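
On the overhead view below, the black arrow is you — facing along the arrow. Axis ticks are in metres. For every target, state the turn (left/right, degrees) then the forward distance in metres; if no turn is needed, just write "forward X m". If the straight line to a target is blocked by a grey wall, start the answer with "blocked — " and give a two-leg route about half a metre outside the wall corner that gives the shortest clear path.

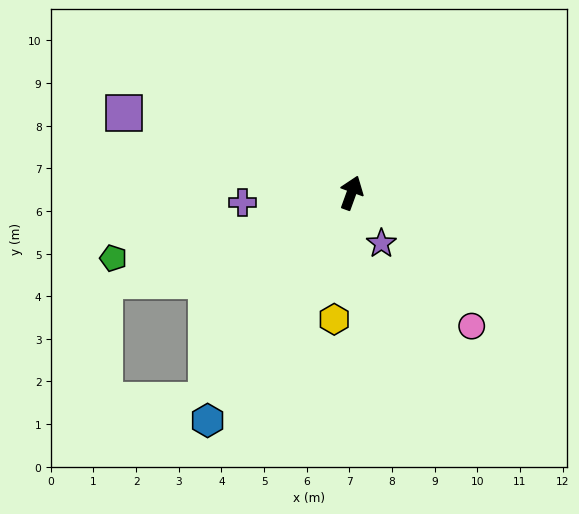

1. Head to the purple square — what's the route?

turn left 91°, forward 5.6 m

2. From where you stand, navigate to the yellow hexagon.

turn right 168°, forward 3.0 m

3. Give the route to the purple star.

turn right 130°, forward 1.4 m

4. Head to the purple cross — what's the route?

turn left 115°, forward 2.6 m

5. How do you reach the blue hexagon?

turn left 168°, forward 6.3 m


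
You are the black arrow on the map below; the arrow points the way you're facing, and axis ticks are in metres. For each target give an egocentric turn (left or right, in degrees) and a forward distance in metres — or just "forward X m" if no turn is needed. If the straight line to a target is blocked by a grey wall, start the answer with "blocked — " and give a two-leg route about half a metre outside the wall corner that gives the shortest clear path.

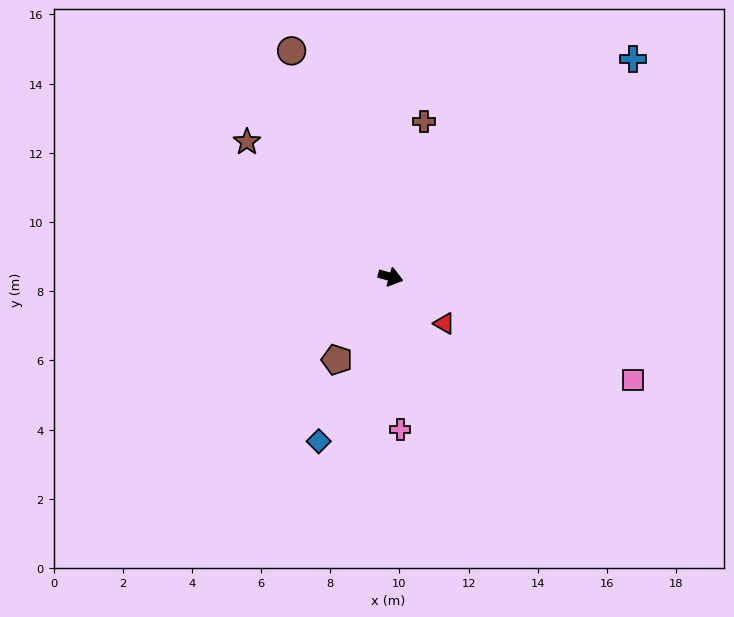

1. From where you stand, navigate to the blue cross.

turn left 58°, forward 9.4 m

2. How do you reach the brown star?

turn left 153°, forward 5.7 m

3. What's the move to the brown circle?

turn left 130°, forward 7.1 m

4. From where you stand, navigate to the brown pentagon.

turn right 107°, forward 2.9 m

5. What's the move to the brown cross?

turn left 94°, forward 4.6 m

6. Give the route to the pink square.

turn right 7°, forward 7.6 m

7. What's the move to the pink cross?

turn right 70°, forward 4.4 m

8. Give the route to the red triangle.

turn right 25°, forward 2.1 m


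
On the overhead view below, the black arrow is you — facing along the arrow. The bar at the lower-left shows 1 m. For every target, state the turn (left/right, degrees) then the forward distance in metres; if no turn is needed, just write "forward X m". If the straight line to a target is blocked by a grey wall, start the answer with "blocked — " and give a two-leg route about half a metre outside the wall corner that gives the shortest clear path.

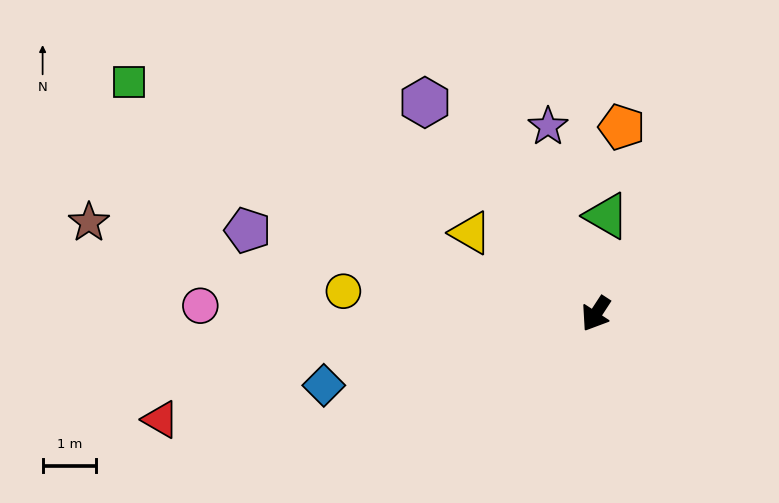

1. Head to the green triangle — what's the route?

turn right 153°, forward 1.8 m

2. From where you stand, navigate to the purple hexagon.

turn right 108°, forward 5.1 m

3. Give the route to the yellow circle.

turn right 62°, forward 4.7 m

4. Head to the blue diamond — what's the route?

turn right 42°, forward 5.3 m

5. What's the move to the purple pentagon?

turn right 70°, forward 6.7 m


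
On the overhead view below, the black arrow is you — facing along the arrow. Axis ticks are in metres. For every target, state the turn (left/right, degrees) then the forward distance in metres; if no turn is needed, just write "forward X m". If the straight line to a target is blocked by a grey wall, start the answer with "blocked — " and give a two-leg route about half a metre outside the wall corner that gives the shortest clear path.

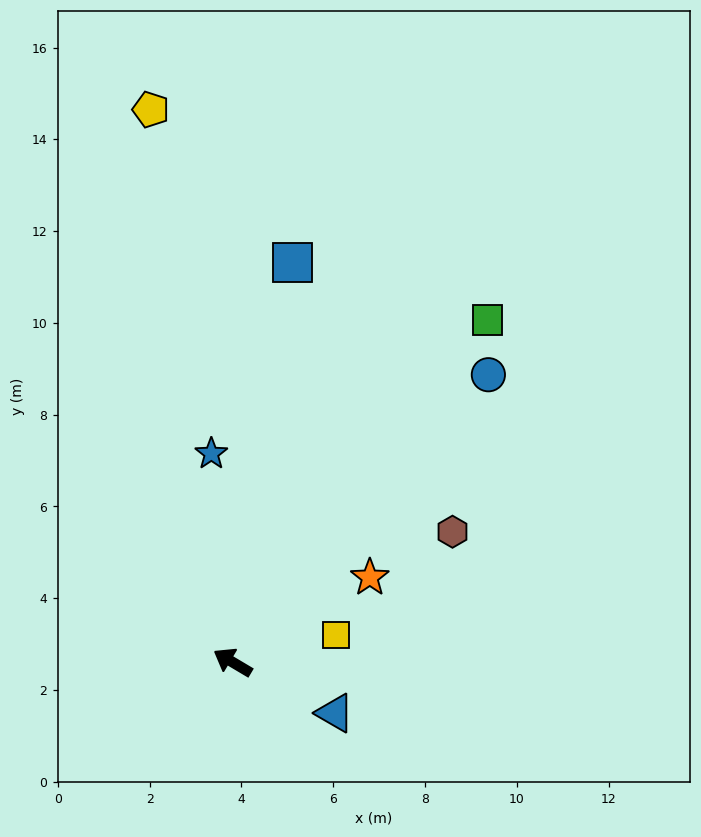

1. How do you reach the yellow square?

turn right 135°, forward 2.3 m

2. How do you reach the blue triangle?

turn right 176°, forward 2.5 m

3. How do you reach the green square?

turn right 96°, forward 9.3 m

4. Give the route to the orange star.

turn right 118°, forward 3.5 m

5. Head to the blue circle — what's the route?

turn right 101°, forward 8.4 m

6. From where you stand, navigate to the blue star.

turn right 53°, forward 4.6 m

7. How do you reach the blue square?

turn right 68°, forward 8.8 m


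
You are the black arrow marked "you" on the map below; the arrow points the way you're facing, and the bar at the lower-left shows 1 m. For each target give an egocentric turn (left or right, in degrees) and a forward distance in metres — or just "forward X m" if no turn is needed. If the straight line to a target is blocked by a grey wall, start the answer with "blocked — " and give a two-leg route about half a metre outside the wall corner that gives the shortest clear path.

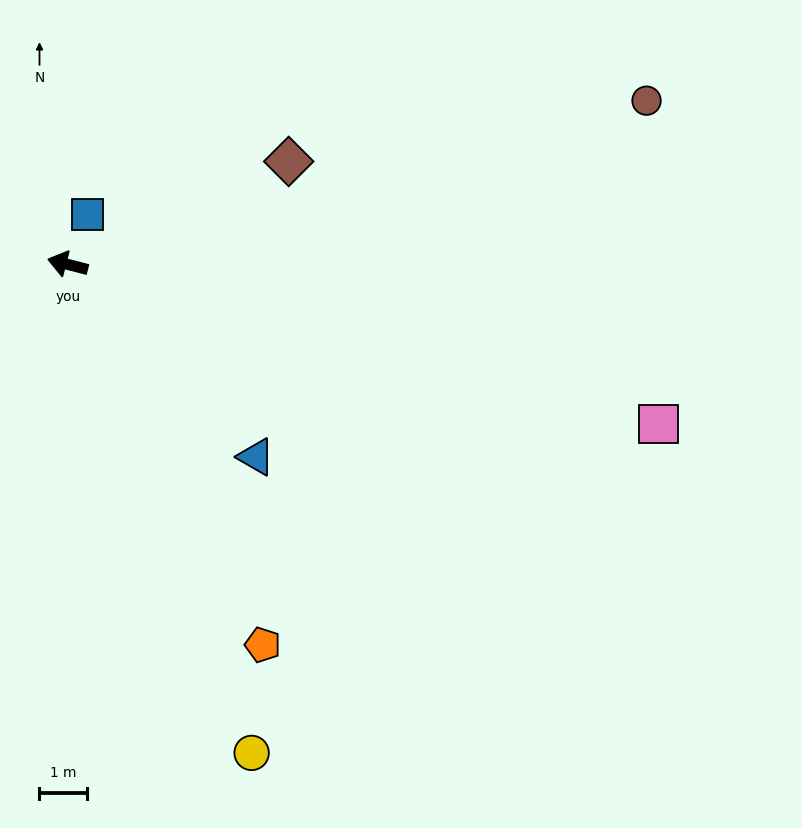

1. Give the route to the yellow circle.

turn left 125°, forward 11.0 m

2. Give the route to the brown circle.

turn right 150°, forward 12.6 m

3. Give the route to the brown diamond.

turn right 141°, forward 5.1 m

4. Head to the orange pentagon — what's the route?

turn left 132°, forward 9.0 m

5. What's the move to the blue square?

turn right 97°, forward 1.1 m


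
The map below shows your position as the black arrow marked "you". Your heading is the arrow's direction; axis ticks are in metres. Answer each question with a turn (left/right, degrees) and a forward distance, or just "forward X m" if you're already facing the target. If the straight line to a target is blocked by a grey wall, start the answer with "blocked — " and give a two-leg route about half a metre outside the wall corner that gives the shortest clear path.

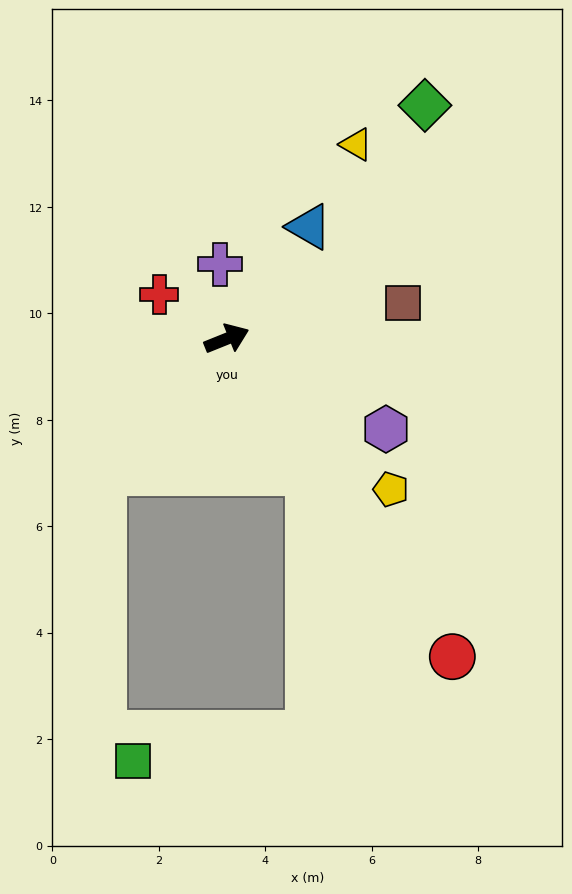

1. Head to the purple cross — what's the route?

turn left 73°, forward 1.4 m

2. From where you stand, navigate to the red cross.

turn left 125°, forward 1.5 m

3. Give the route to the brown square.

turn right 10°, forward 3.4 m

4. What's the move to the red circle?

turn right 77°, forward 7.3 m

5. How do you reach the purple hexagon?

turn right 52°, forward 3.4 m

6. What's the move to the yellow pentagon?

turn right 64°, forward 4.2 m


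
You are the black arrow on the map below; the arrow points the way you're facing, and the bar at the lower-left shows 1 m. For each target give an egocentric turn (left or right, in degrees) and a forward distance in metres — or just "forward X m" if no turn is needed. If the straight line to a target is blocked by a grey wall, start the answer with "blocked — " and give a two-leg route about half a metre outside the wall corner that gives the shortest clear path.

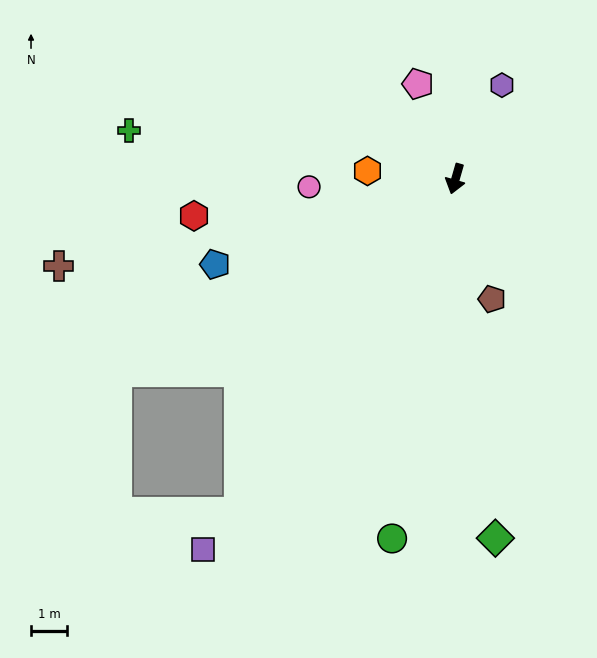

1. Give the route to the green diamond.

turn left 22°, forward 10.0 m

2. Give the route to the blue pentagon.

turn right 54°, forward 7.1 m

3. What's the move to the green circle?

turn left 6°, forward 10.1 m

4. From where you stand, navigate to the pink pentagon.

turn right 142°, forward 2.8 m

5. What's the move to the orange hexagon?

turn right 79°, forward 2.4 m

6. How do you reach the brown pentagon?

turn left 33°, forward 3.5 m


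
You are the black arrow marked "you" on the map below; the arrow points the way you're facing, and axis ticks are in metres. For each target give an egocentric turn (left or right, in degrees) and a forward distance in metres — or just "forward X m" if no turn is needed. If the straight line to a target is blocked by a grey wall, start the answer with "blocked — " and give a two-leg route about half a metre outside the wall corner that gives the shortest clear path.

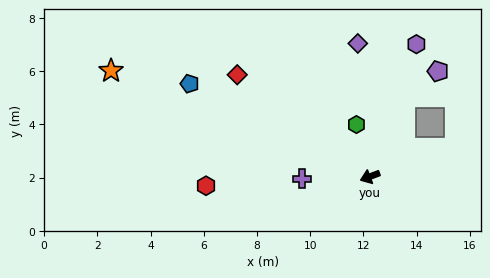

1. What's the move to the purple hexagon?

turn right 130°, forward 5.3 m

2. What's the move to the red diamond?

turn right 58°, forward 6.3 m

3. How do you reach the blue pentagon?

turn right 48°, forward 7.6 m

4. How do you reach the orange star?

turn right 43°, forward 10.5 m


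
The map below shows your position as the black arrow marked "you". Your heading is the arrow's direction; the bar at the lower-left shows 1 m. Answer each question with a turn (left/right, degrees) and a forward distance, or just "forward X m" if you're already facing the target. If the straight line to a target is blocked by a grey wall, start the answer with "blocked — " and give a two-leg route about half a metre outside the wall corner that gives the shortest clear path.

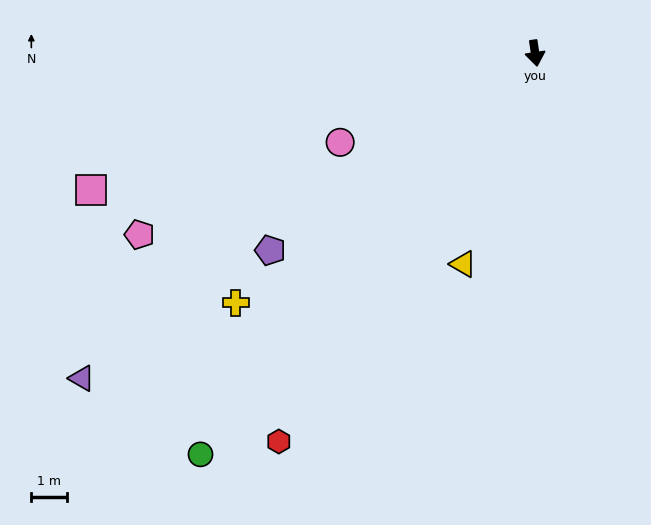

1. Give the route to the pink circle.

turn right 74°, forward 6.0 m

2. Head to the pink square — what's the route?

turn right 81°, forward 13.1 m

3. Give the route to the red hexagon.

turn right 42°, forward 13.1 m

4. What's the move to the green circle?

turn right 48°, forward 14.7 m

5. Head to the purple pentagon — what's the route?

turn right 62°, forward 9.3 m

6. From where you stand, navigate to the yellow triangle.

turn right 27°, forward 6.3 m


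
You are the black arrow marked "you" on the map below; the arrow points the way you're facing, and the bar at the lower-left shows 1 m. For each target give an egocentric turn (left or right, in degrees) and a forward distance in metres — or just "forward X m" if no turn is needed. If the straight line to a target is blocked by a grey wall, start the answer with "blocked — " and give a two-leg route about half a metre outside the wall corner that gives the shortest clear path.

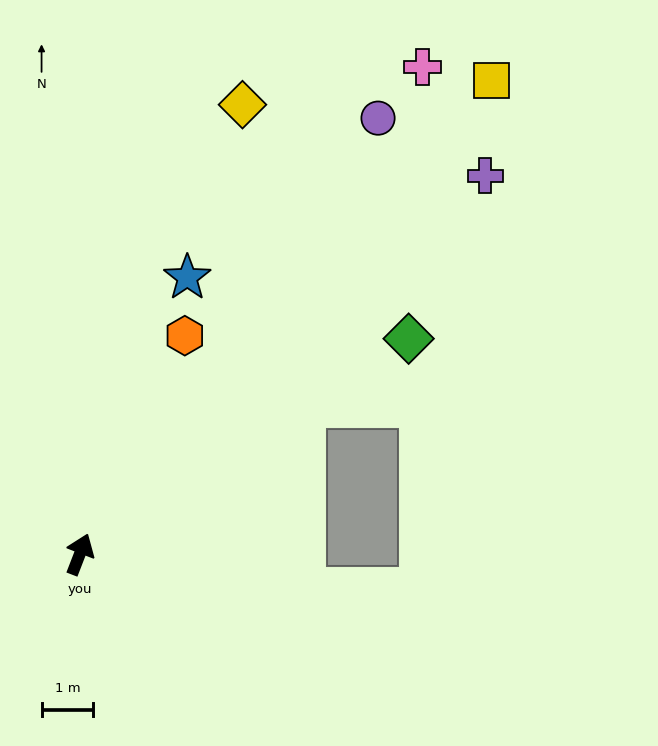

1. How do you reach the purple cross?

turn right 26°, forward 10.7 m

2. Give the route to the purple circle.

turn right 13°, forward 10.2 m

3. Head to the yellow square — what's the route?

turn right 20°, forward 12.2 m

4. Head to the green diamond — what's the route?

turn right 36°, forward 7.6 m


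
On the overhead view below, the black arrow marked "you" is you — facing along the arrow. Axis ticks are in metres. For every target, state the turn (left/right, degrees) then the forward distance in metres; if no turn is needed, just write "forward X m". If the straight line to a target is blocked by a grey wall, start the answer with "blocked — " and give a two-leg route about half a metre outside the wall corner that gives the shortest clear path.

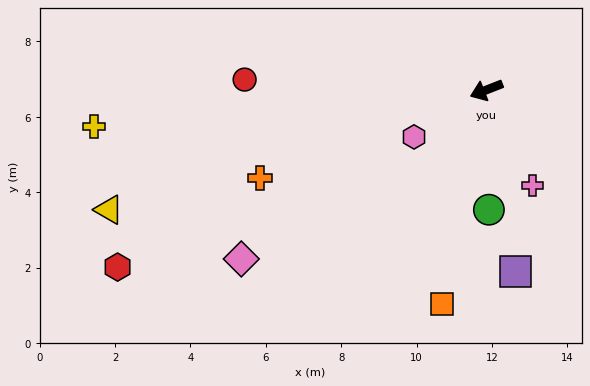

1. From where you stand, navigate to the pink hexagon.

turn left 12°, forward 2.3 m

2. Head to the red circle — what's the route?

turn right 24°, forward 6.4 m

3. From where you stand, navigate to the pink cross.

turn left 94°, forward 2.8 m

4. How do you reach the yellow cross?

turn right 16°, forward 10.5 m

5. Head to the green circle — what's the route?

turn left 70°, forward 3.2 m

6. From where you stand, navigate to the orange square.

turn left 57°, forward 5.8 m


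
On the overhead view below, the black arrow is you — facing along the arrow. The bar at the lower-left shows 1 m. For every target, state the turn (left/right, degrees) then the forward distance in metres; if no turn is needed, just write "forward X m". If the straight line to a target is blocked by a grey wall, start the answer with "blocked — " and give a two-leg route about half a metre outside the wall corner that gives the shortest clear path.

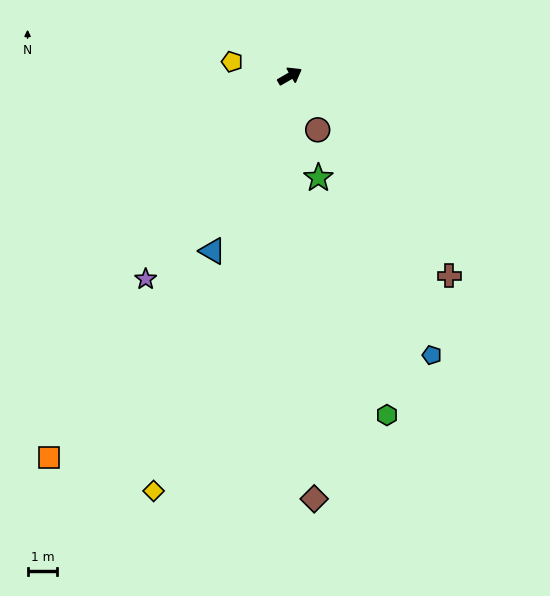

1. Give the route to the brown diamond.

turn right 117°, forward 14.3 m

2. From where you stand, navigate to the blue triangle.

turn right 144°, forward 6.5 m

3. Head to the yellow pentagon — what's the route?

turn left 136°, forward 2.0 m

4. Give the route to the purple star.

turn right 156°, forward 8.4 m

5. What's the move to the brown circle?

turn right 93°, forward 2.0 m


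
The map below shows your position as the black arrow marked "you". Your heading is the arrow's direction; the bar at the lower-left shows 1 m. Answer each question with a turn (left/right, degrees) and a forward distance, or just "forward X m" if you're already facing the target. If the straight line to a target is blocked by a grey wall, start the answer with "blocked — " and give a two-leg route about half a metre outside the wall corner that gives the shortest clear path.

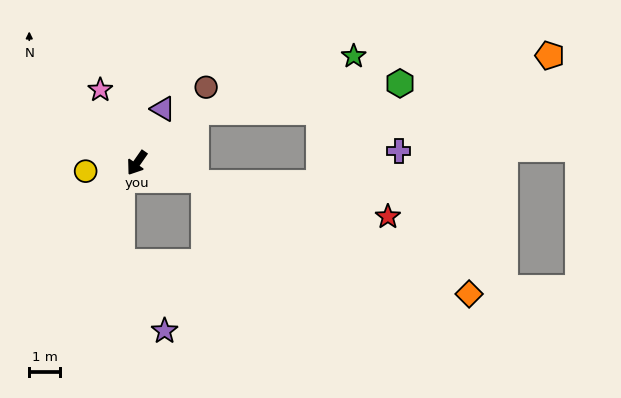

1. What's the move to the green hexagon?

blocked — turn left 166°, forward 2.5 m, then turn right 33°, forward 6.7 m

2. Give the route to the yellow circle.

turn right 46°, forward 1.7 m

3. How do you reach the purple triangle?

turn right 171°, forward 1.9 m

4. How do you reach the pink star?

turn right 118°, forward 2.6 m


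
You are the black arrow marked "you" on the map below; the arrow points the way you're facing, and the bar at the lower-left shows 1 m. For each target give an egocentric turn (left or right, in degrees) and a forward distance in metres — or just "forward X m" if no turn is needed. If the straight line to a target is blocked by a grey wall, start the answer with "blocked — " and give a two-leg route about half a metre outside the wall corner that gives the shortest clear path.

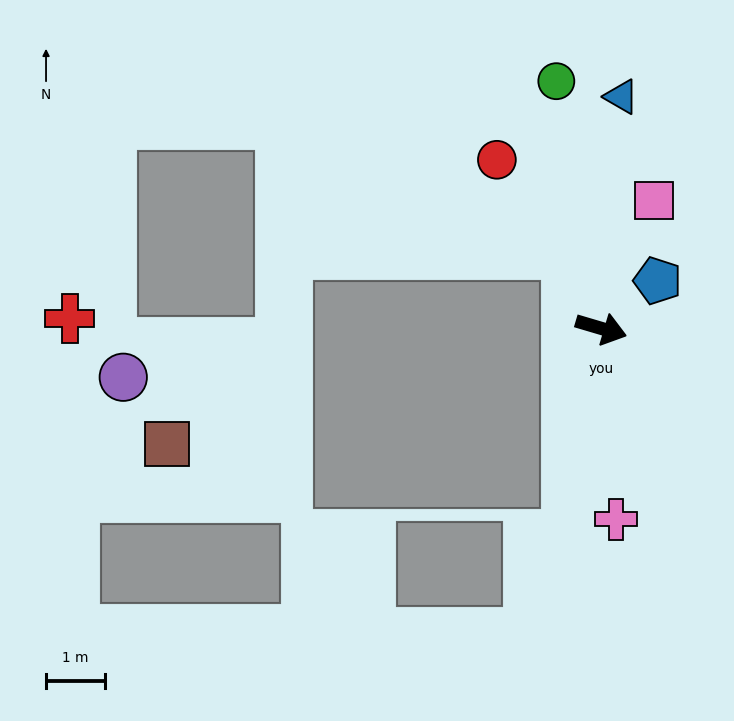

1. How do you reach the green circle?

turn left 117°, forward 4.3 m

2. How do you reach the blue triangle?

turn left 102°, forward 4.0 m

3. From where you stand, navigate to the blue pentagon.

turn left 57°, forward 1.3 m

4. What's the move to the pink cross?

turn right 69°, forward 3.3 m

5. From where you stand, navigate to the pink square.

turn left 84°, forward 2.4 m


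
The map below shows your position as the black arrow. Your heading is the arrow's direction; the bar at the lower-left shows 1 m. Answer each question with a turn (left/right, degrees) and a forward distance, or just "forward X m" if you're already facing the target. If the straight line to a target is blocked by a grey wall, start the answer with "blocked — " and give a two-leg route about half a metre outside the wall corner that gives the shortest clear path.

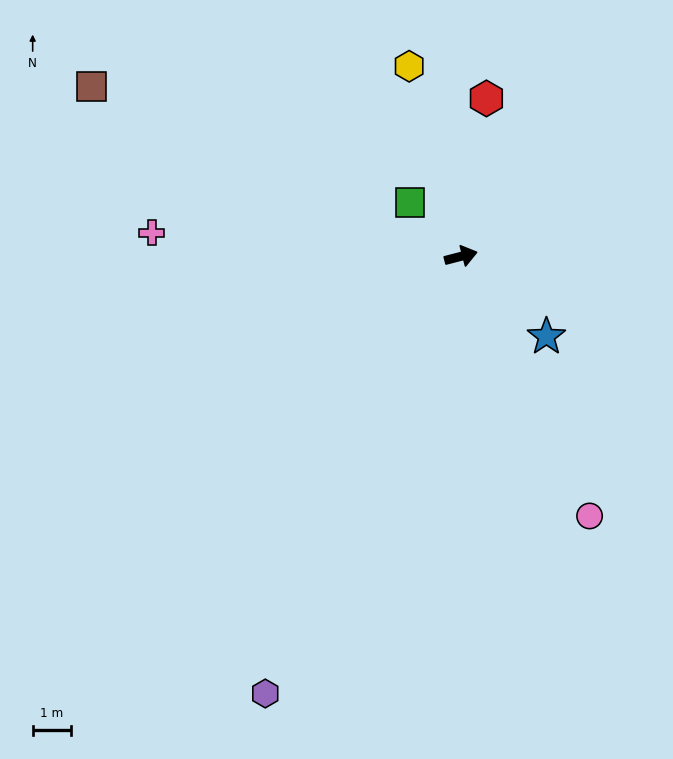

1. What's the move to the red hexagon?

turn left 66°, forward 4.2 m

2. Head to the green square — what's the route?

turn left 119°, forward 1.9 m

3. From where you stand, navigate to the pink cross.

turn left 161°, forward 8.1 m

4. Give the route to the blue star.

turn right 58°, forward 3.0 m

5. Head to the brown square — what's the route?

turn left 141°, forward 10.6 m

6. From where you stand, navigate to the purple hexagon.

turn right 129°, forward 12.4 m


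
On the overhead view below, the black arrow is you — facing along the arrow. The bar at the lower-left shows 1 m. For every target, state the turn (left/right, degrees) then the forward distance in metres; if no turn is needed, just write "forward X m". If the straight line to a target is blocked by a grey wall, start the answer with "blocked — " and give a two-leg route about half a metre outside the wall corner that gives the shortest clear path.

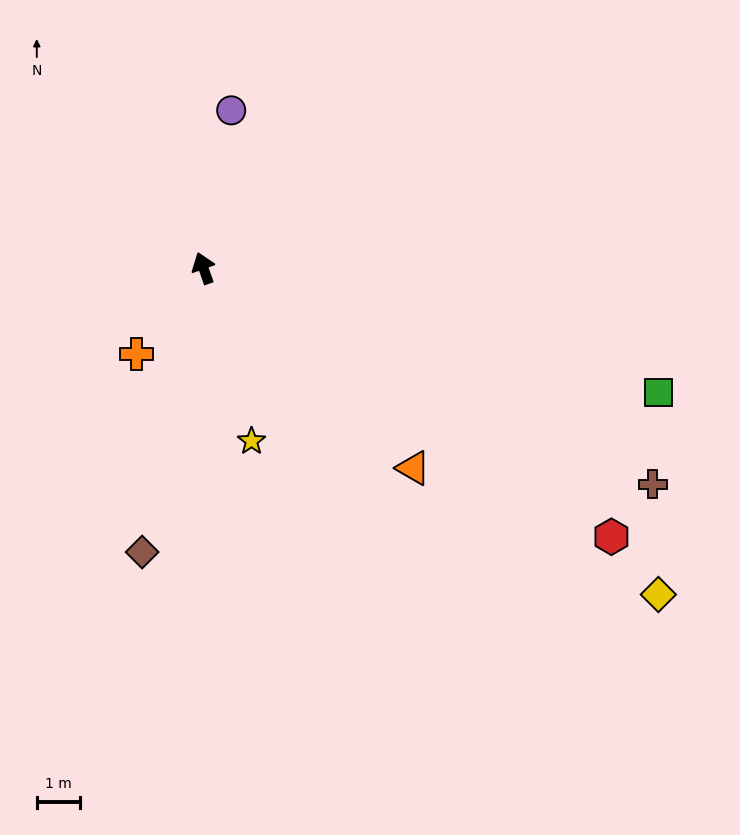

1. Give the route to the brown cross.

turn right 135°, forward 11.7 m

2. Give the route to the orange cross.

turn left 123°, forward 2.5 m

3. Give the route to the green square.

turn right 125°, forward 11.0 m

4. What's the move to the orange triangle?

turn right 153°, forward 6.8 m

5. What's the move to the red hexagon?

turn right 143°, forward 11.4 m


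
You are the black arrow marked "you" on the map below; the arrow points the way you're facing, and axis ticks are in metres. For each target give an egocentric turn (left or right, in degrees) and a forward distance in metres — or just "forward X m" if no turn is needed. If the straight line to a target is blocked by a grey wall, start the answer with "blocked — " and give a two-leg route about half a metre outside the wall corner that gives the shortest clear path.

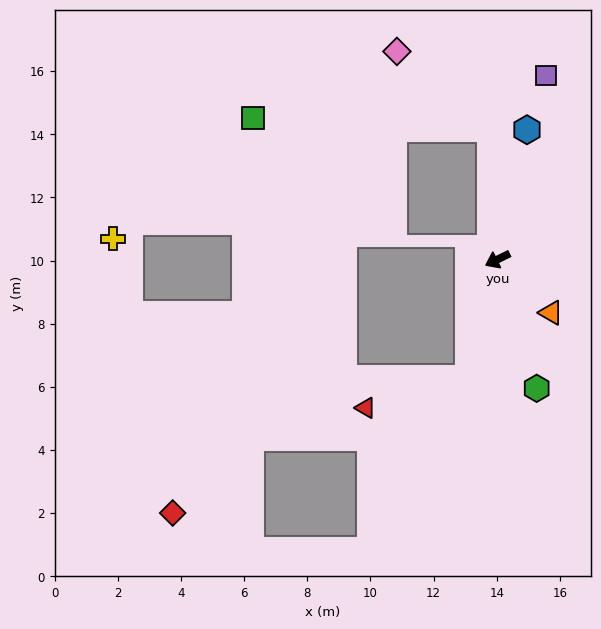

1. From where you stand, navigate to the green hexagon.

turn left 81°, forward 4.3 m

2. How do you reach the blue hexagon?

turn right 129°, forward 4.2 m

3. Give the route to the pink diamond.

blocked — turn right 113°, forward 4.1 m, then turn left 47°, forward 3.8 m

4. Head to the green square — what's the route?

blocked — turn right 113°, forward 4.1 m, then turn left 84°, forward 7.5 m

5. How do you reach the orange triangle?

turn left 109°, forward 2.4 m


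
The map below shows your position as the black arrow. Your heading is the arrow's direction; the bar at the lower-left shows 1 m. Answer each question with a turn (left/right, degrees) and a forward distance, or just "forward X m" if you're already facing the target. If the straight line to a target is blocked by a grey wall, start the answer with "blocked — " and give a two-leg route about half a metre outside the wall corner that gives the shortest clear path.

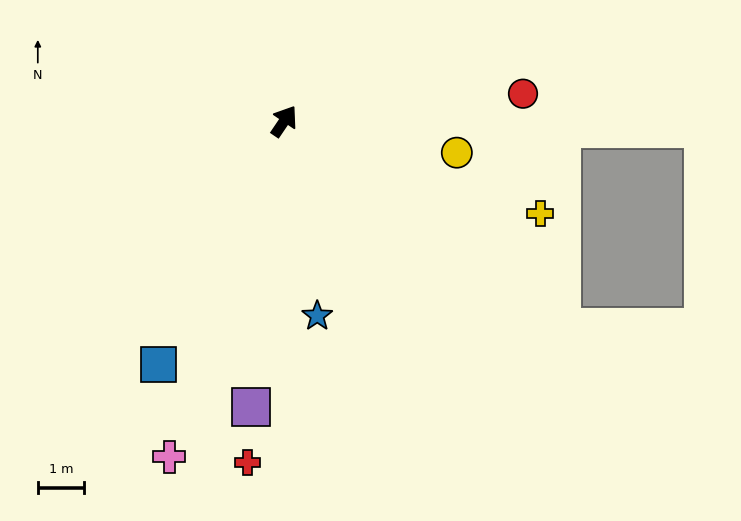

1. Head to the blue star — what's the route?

turn right 136°, forward 4.3 m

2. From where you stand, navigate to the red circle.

turn right 49°, forward 5.2 m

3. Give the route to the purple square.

turn right 153°, forward 6.3 m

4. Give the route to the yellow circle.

turn right 66°, forward 3.8 m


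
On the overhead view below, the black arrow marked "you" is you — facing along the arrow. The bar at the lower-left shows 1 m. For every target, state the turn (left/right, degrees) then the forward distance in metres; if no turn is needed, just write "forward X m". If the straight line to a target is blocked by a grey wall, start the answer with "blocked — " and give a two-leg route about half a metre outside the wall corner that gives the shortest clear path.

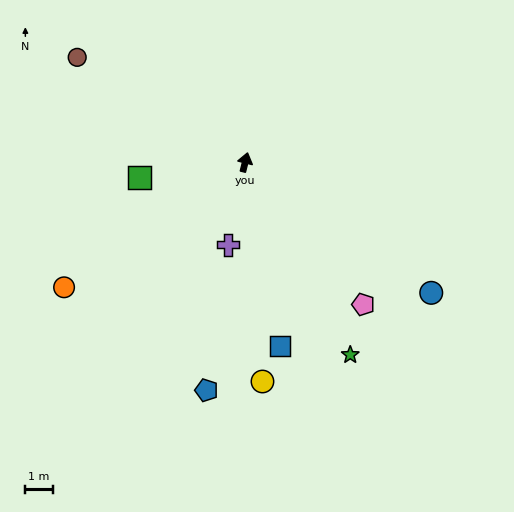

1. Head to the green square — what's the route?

turn left 112°, forward 3.9 m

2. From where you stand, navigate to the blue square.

turn right 155°, forward 6.8 m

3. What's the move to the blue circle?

turn right 111°, forward 8.3 m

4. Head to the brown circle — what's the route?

turn left 72°, forward 7.2 m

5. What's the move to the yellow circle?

turn right 161°, forward 8.0 m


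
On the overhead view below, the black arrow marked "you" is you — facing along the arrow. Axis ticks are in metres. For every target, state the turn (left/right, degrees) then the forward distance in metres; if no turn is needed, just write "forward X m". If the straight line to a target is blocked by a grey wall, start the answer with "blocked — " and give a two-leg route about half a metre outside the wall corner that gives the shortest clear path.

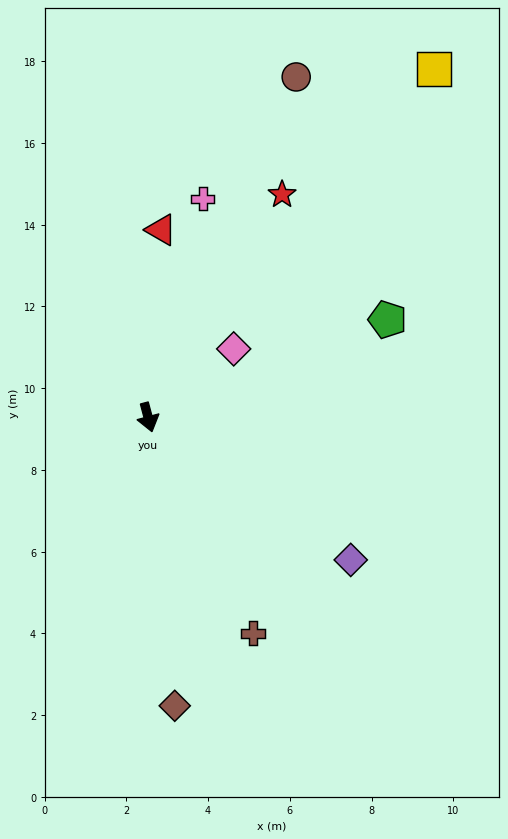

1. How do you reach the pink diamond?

turn left 114°, forward 2.7 m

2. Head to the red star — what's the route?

turn left 134°, forward 6.4 m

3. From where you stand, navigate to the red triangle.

turn left 161°, forward 4.6 m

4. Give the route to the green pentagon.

turn left 97°, forward 6.3 m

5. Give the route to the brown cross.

turn left 11°, forward 5.9 m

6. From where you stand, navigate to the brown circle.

turn left 142°, forward 9.1 m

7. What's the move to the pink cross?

turn left 151°, forward 5.5 m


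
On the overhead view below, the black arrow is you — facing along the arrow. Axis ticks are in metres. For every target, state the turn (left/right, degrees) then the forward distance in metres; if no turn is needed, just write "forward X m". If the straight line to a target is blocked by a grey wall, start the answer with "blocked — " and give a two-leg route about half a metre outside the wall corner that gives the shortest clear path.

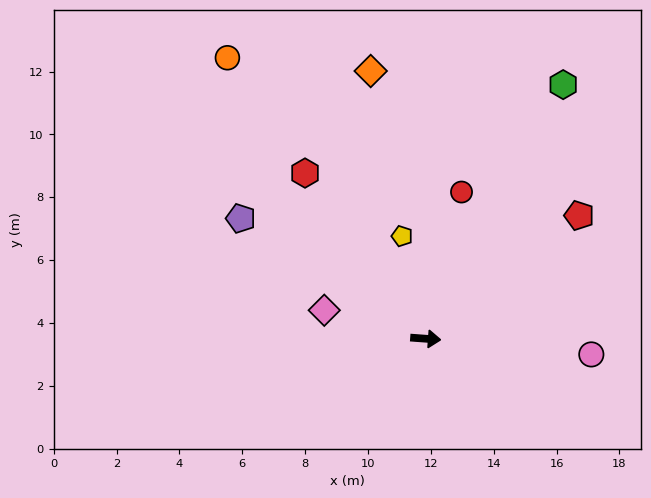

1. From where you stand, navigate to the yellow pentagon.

turn left 107°, forward 3.4 m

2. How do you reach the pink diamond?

turn left 169°, forward 3.4 m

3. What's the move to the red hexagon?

turn left 130°, forward 6.5 m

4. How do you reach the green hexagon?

turn left 66°, forward 9.2 m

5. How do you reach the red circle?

turn left 80°, forward 4.8 m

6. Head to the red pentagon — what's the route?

turn left 43°, forward 6.3 m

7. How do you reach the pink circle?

forward 5.3 m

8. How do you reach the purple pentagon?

turn left 151°, forward 7.0 m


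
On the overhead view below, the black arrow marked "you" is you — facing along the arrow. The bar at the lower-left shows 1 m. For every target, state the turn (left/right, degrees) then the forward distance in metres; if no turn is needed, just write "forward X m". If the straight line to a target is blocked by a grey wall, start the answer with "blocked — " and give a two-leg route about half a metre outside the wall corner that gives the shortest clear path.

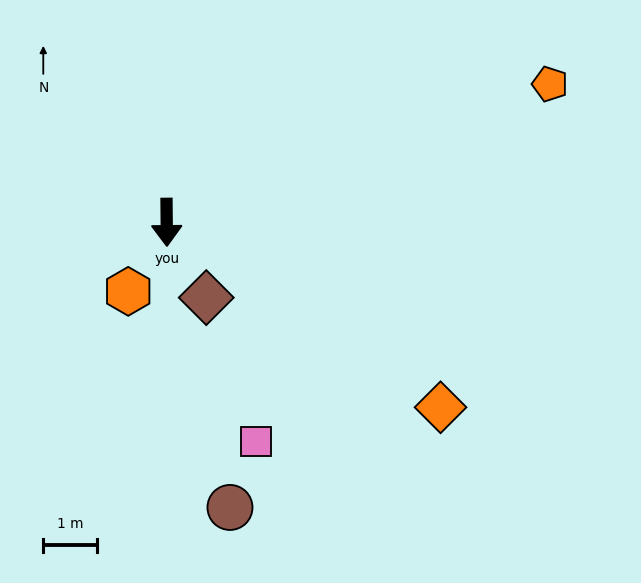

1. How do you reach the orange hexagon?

turn right 30°, forward 1.5 m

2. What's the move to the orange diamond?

turn left 55°, forward 6.2 m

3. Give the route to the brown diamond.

turn left 27°, forward 1.6 m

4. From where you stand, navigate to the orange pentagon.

turn left 109°, forward 7.6 m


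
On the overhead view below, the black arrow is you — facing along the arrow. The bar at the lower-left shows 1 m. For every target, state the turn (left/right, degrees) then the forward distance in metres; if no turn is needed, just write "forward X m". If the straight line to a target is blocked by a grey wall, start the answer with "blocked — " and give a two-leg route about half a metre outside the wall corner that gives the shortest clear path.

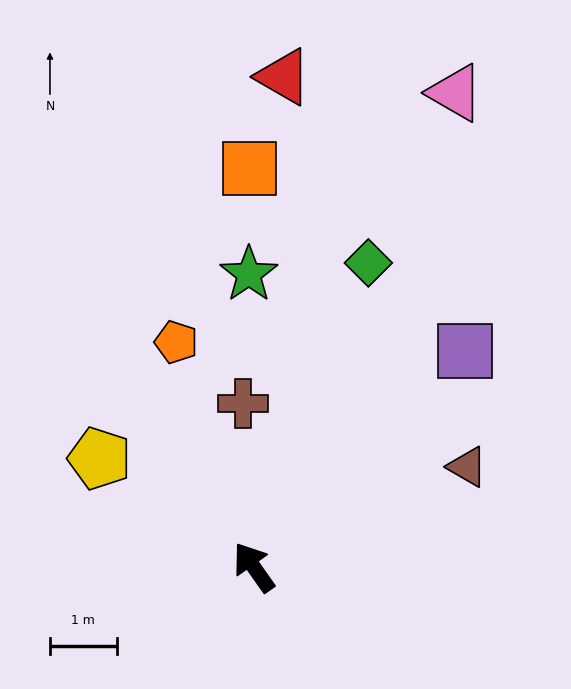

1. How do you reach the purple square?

turn right 79°, forward 4.5 m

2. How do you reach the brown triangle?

turn right 100°, forward 3.5 m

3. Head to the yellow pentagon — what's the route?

turn left 20°, forward 2.8 m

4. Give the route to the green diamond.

turn right 56°, forward 4.9 m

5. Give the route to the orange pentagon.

turn right 16°, forward 3.6 m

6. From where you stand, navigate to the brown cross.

turn right 31°, forward 2.5 m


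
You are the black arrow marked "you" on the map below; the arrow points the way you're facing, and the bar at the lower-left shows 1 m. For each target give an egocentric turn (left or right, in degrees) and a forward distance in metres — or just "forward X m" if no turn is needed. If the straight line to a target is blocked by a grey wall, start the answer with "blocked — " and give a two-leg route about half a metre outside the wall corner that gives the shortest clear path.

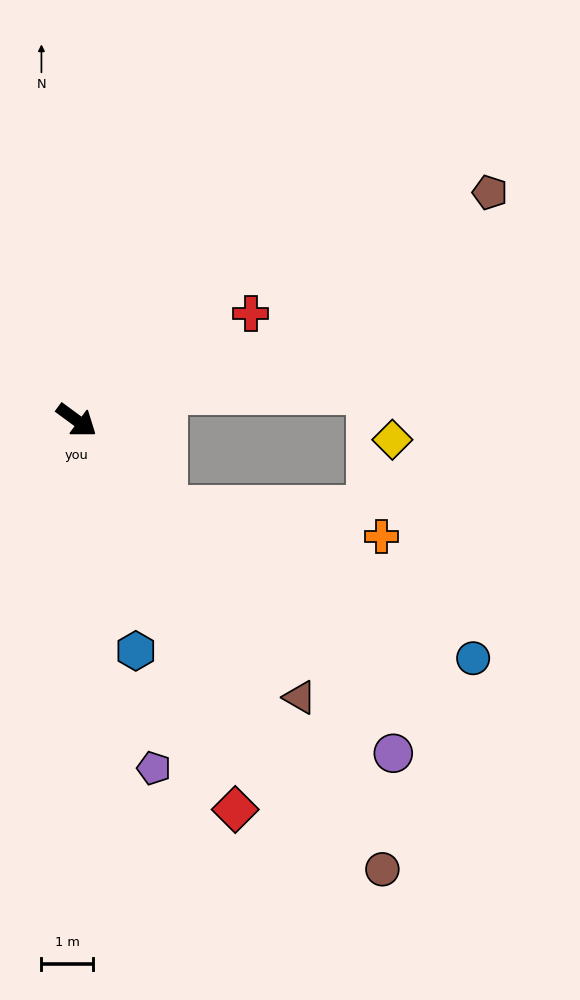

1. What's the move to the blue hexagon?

turn right 39°, forward 4.6 m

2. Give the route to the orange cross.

blocked — turn right 8°, forward 2.4 m, then turn left 37°, forward 4.2 m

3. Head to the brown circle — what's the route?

turn right 19°, forward 10.5 m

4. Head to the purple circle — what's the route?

turn right 10°, forward 8.9 m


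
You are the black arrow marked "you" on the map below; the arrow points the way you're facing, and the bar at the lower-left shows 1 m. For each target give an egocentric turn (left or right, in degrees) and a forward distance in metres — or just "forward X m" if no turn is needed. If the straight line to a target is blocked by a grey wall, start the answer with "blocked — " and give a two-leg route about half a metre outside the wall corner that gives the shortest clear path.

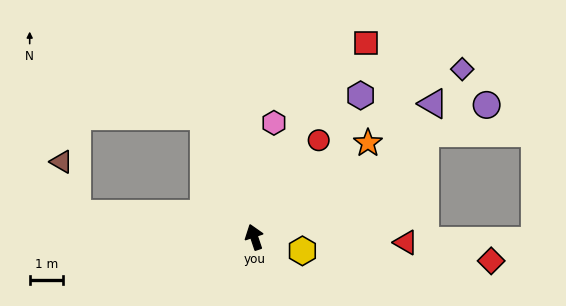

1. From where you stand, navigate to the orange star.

turn right 69°, forward 4.4 m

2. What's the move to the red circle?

turn right 52°, forward 3.5 m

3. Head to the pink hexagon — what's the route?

turn right 28°, forward 3.5 m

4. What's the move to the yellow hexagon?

turn right 125°, forward 1.5 m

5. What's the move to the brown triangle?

blocked — turn left 64°, forward 5.3 m, then turn right 66°, forward 1.6 m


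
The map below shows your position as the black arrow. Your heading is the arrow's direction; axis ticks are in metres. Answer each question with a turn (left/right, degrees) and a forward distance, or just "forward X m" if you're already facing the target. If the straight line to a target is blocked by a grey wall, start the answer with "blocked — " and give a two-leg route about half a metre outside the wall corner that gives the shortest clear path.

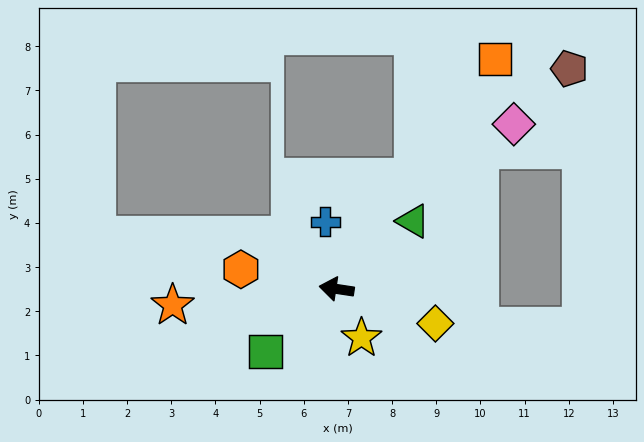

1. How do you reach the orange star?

turn left 14°, forward 3.7 m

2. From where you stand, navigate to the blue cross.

turn right 72°, forward 1.5 m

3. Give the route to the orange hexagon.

turn right 3°, forward 2.2 m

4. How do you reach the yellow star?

turn left 126°, forward 1.2 m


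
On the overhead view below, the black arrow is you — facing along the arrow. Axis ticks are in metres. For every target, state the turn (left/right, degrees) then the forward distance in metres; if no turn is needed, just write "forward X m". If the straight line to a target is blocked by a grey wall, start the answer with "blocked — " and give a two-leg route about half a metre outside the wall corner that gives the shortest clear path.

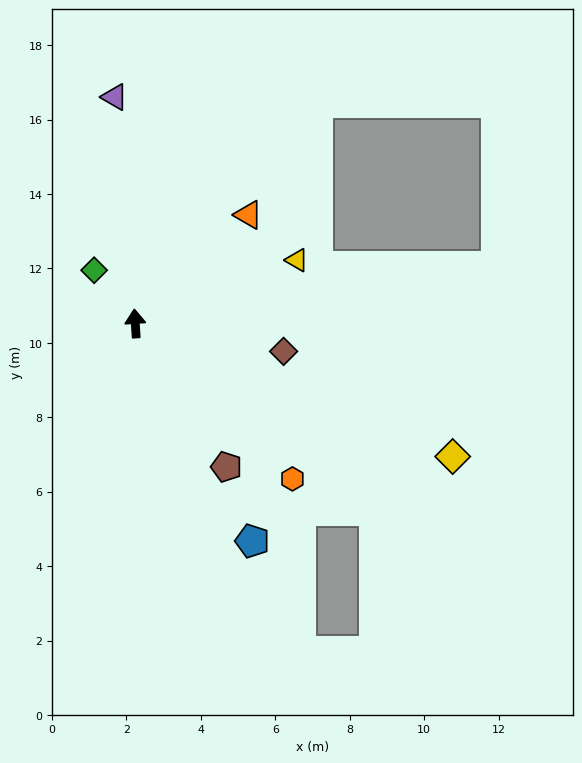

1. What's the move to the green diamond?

turn left 34°, forward 1.8 m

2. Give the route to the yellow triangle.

turn right 72°, forward 4.7 m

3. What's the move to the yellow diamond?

turn right 117°, forward 9.3 m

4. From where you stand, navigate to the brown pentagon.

turn right 151°, forward 4.6 m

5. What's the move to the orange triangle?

turn right 50°, forward 4.2 m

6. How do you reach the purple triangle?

forward 6.1 m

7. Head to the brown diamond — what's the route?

turn right 104°, forward 4.1 m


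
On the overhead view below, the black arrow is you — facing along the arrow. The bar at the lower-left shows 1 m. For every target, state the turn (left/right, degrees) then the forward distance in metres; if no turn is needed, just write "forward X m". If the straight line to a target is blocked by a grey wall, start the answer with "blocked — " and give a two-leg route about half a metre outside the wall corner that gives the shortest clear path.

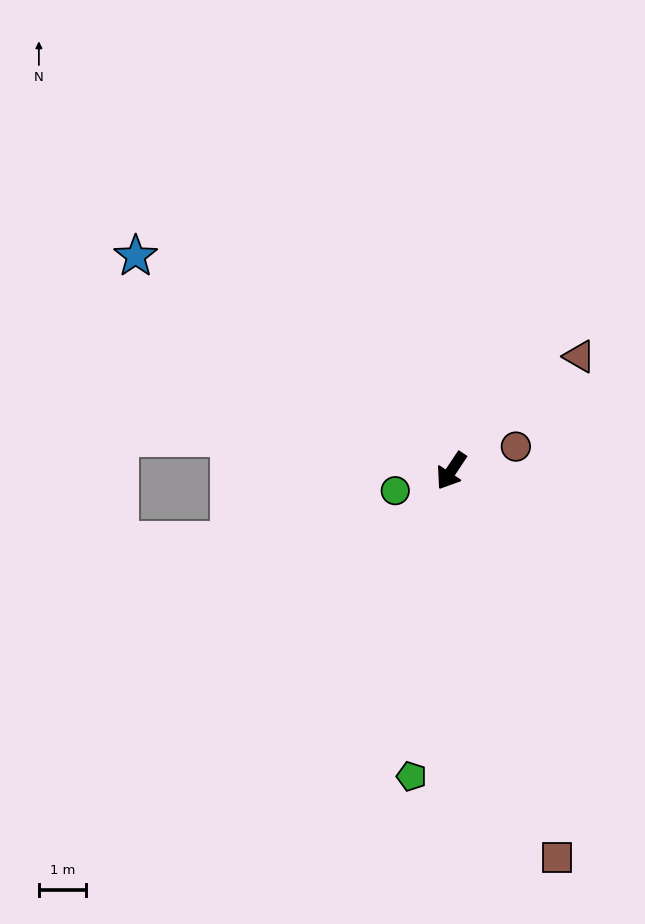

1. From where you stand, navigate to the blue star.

turn right 91°, forward 8.1 m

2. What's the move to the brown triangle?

turn left 165°, forward 3.6 m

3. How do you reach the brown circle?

turn left 144°, forward 1.5 m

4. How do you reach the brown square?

turn left 49°, forward 8.5 m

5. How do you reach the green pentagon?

turn left 26°, forward 6.5 m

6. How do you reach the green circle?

turn right 37°, forward 1.3 m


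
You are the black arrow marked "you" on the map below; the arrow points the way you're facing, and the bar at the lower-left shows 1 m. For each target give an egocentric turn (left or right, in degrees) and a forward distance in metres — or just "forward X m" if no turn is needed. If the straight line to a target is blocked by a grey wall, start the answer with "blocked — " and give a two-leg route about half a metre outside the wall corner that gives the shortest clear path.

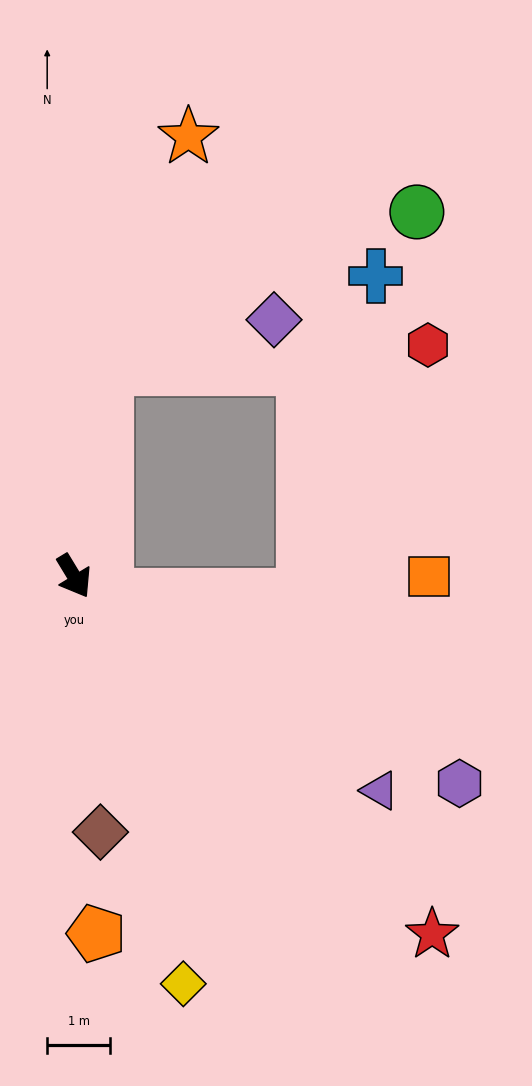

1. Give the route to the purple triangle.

turn left 24°, forward 5.9 m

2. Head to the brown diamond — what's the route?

turn right 25°, forward 4.1 m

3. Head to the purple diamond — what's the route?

blocked — turn left 140°, forward 3.3 m, then turn right 65°, forward 2.8 m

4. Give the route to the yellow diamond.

turn right 16°, forward 6.7 m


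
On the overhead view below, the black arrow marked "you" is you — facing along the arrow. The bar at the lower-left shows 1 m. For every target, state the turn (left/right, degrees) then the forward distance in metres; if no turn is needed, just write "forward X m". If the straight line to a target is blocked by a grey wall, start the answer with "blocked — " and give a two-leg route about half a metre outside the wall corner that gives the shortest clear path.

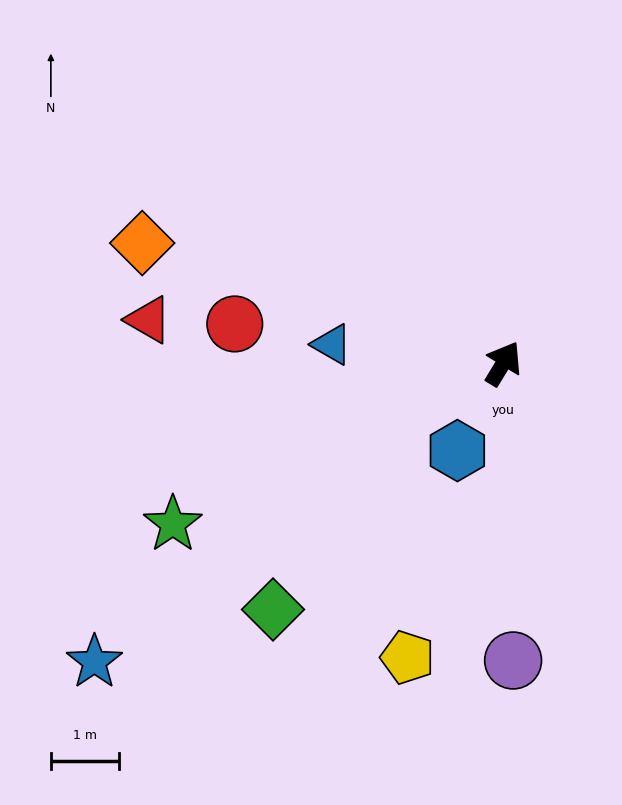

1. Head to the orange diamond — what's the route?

turn left 103°, forward 5.6 m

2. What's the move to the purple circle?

turn right 147°, forward 4.4 m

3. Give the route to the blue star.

turn left 157°, forward 7.4 m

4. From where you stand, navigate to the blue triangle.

turn left 115°, forward 2.5 m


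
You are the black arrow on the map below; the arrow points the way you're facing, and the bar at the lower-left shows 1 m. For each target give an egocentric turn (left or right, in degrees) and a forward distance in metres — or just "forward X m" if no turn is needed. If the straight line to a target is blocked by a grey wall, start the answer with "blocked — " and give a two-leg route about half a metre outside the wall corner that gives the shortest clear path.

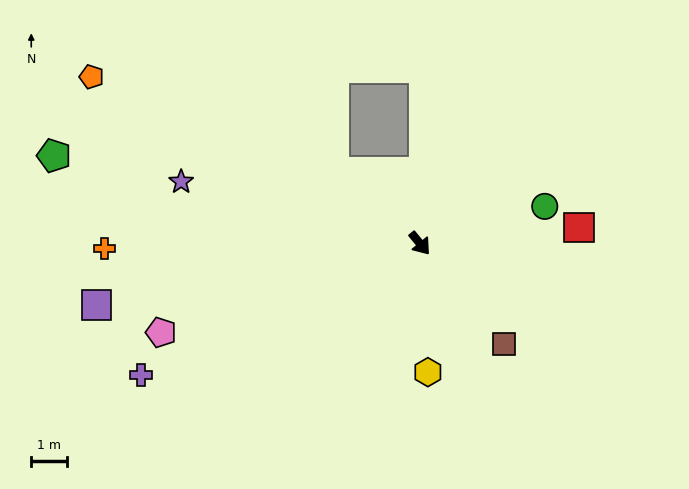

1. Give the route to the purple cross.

turn right 104°, forward 8.7 m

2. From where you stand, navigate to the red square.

turn left 56°, forward 4.5 m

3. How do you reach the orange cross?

turn right 128°, forward 8.9 m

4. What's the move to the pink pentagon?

turn right 110°, forward 7.7 m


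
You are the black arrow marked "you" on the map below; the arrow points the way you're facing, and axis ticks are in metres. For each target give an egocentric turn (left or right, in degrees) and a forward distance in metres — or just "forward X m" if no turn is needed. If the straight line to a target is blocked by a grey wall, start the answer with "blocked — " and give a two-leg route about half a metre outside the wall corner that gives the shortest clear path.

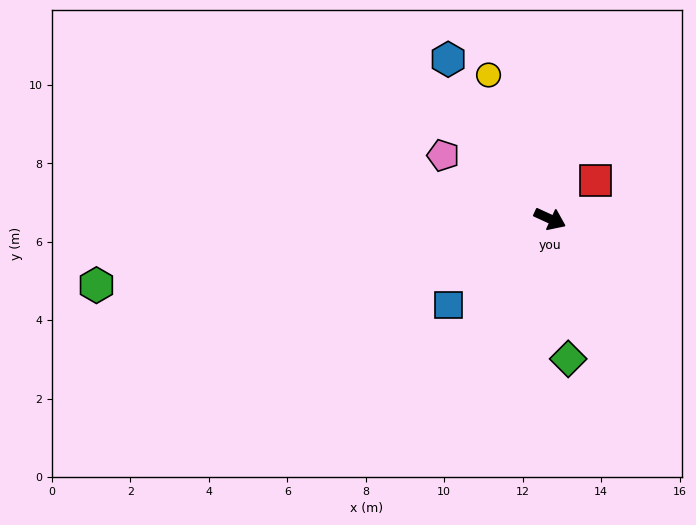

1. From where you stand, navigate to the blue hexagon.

turn left 147°, forward 4.8 m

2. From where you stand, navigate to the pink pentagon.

turn left 174°, forward 3.2 m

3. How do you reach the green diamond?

turn right 58°, forward 3.6 m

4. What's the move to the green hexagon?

turn right 147°, forward 11.7 m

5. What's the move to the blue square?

turn right 115°, forward 3.4 m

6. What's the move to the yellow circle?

turn left 138°, forward 4.0 m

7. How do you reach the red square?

turn left 65°, forward 1.5 m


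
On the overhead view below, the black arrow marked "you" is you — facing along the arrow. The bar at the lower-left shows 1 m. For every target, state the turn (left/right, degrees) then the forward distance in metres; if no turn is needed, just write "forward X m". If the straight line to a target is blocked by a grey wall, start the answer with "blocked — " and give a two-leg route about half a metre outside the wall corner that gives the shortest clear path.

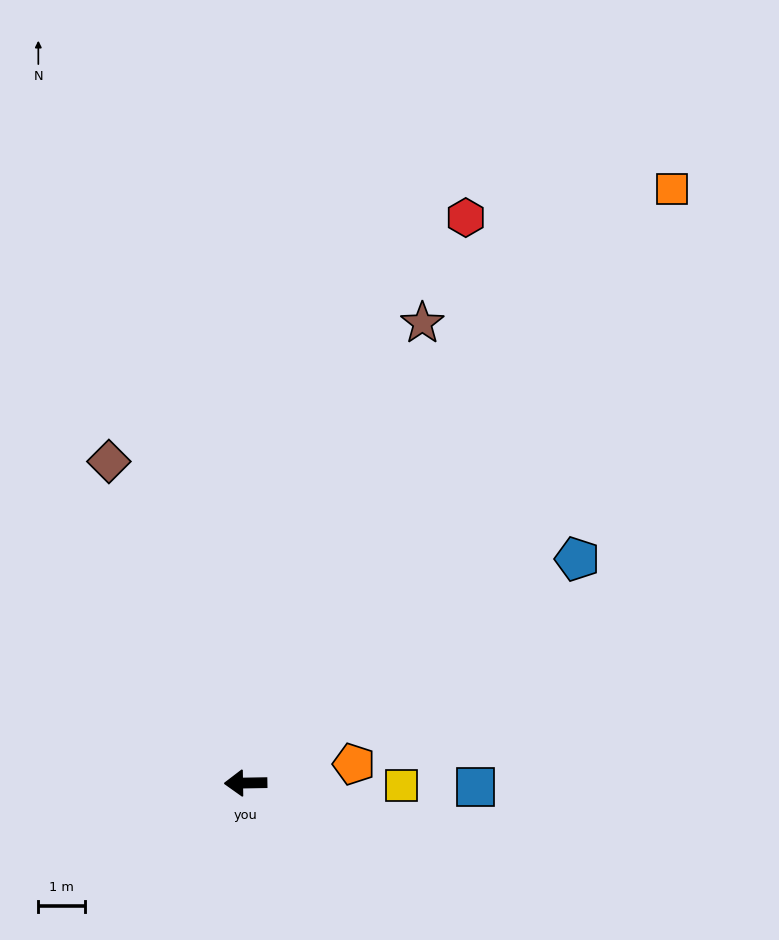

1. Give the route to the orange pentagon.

turn right 171°, forward 2.4 m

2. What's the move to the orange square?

turn right 127°, forward 15.6 m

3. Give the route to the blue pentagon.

turn right 147°, forward 8.6 m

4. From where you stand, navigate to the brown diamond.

turn right 68°, forward 7.5 m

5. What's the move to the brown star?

turn right 112°, forward 10.5 m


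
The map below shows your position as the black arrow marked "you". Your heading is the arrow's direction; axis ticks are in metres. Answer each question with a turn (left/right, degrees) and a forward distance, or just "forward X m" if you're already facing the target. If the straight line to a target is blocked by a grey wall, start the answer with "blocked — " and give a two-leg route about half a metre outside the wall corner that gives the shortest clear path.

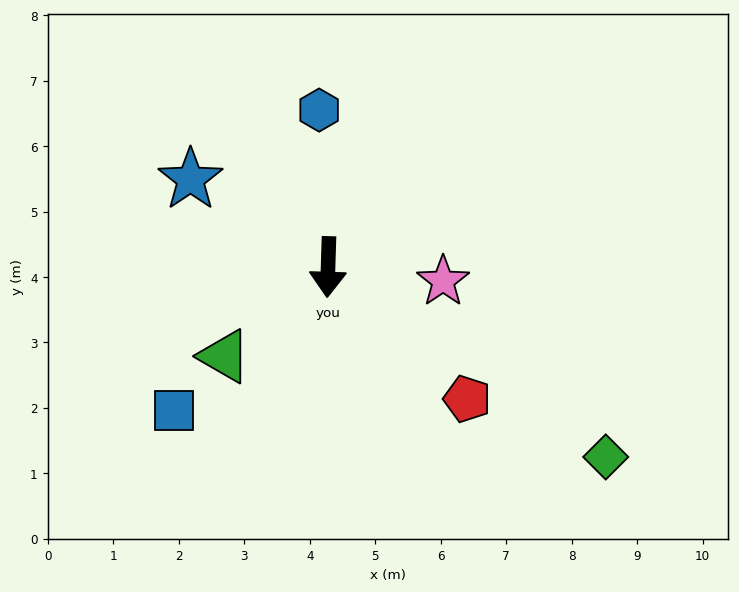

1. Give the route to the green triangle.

turn right 48°, forward 2.1 m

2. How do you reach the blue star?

turn right 121°, forward 2.5 m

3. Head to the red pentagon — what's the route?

turn left 48°, forward 2.9 m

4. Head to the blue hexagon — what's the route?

turn right 175°, forward 2.4 m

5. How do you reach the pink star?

turn left 85°, forward 1.8 m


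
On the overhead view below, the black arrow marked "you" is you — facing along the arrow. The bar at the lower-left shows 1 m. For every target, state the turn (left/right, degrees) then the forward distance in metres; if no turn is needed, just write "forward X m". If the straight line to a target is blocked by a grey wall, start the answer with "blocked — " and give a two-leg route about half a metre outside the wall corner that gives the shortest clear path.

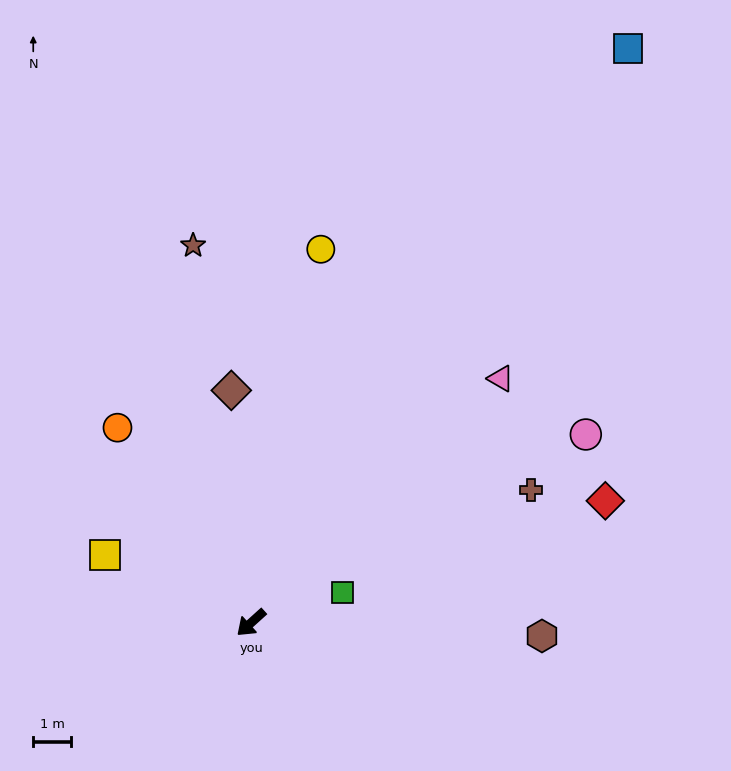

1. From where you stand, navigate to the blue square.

turn right 165°, forward 18.0 m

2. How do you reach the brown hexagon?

turn left 135°, forward 7.6 m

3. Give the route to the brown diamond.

turn right 127°, forward 6.1 m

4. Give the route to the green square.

turn left 156°, forward 2.5 m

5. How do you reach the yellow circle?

turn right 143°, forward 9.9 m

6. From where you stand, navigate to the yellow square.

turn right 67°, forward 4.2 m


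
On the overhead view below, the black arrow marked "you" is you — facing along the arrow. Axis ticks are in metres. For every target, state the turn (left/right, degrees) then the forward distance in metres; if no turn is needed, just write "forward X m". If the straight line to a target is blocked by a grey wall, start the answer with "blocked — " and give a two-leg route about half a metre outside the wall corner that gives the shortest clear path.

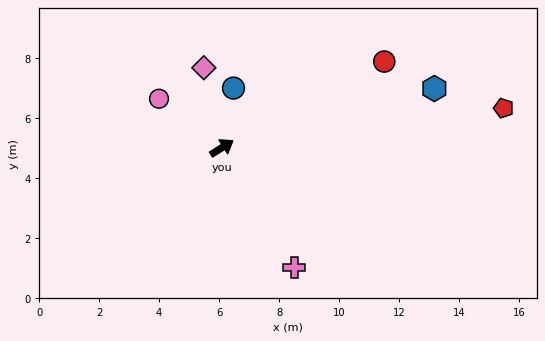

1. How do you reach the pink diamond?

turn left 71°, forward 2.7 m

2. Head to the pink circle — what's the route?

turn left 110°, forward 2.7 m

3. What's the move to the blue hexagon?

turn right 17°, forward 7.4 m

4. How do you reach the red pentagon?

turn right 24°, forward 9.5 m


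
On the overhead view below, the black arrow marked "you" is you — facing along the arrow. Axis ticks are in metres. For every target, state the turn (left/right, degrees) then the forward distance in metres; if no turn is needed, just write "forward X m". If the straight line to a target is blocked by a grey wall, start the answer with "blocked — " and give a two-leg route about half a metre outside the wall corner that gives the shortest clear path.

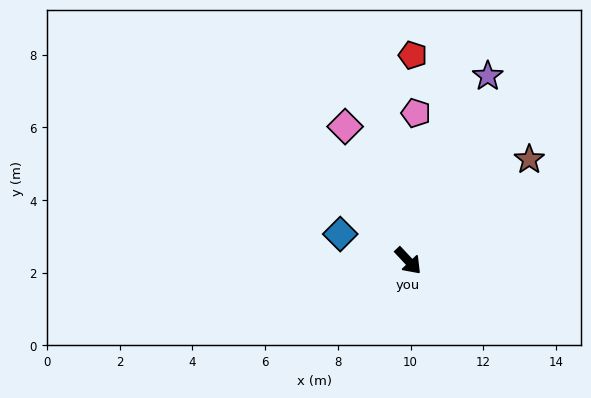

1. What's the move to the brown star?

turn left 87°, forward 4.3 m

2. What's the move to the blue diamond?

turn right 155°, forward 2.0 m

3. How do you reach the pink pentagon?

turn left 134°, forward 4.1 m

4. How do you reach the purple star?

turn left 114°, forward 5.5 m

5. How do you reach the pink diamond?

turn left 162°, forward 4.1 m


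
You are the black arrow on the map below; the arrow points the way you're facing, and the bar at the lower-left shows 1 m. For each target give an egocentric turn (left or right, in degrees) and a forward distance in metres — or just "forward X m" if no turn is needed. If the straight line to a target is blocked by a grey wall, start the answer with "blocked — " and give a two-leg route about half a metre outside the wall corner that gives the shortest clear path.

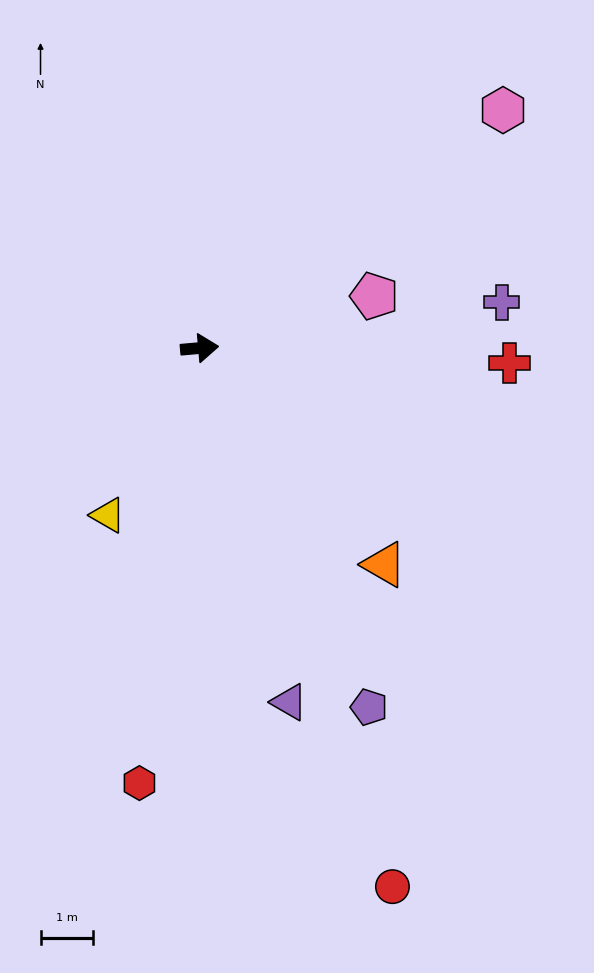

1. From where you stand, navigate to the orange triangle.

turn right 55°, forward 5.4 m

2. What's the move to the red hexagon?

turn right 103°, forward 8.4 m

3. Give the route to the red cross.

turn right 8°, forward 5.9 m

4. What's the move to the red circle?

turn right 75°, forward 10.9 m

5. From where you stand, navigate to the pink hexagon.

turn left 33°, forward 7.4 m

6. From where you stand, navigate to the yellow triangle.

turn right 124°, forward 3.6 m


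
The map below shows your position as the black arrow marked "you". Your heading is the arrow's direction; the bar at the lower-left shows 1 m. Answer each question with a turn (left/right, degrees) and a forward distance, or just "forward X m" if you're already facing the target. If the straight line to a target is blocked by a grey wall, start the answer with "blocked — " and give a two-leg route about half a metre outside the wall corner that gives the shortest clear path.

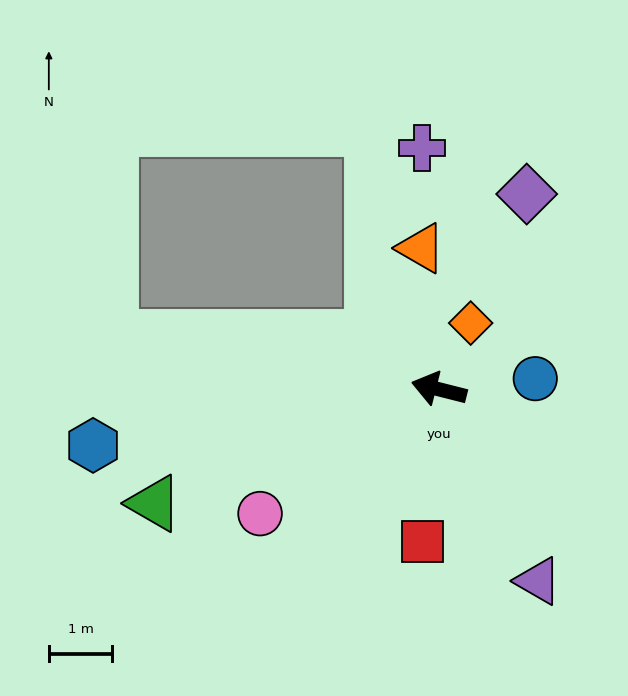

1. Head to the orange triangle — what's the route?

turn right 69°, forward 2.2 m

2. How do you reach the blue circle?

turn right 160°, forward 1.5 m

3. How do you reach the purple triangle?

turn left 132°, forward 3.4 m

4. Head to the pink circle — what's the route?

turn left 49°, forward 3.4 m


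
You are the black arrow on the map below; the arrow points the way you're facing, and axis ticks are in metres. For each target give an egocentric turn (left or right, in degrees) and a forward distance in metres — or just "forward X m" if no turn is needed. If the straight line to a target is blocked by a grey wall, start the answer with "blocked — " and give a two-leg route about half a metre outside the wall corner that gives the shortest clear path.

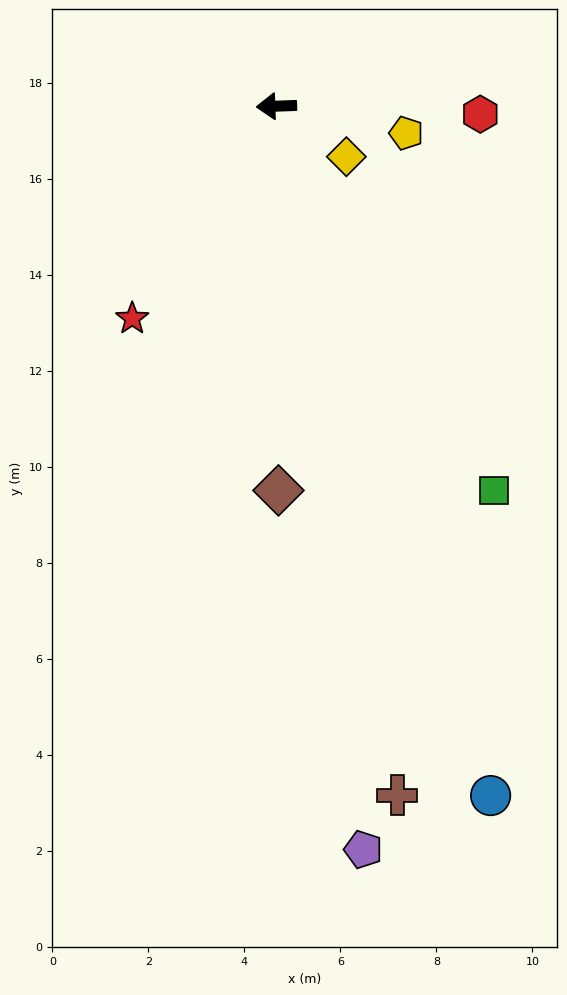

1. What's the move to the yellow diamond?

turn left 142°, forward 1.8 m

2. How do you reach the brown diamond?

turn left 88°, forward 8.0 m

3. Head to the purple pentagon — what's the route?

turn left 95°, forward 15.6 m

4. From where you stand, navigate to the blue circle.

turn left 105°, forward 15.0 m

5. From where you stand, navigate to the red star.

turn left 54°, forward 5.3 m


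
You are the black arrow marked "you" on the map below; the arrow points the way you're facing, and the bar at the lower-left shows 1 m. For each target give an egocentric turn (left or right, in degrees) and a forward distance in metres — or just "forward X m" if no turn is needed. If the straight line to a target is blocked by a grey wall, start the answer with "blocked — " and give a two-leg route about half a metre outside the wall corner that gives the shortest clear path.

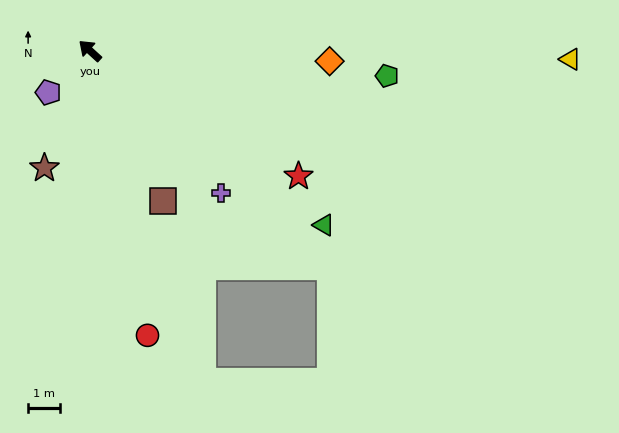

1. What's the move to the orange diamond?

turn right 140°, forward 7.6 m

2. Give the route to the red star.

turn right 169°, forward 7.7 m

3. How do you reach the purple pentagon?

turn left 87°, forward 1.9 m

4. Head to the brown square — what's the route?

turn left 158°, forward 5.3 m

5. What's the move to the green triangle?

turn right 174°, forward 9.2 m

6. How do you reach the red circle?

turn left 144°, forward 9.2 m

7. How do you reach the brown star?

turn left 111°, forward 4.0 m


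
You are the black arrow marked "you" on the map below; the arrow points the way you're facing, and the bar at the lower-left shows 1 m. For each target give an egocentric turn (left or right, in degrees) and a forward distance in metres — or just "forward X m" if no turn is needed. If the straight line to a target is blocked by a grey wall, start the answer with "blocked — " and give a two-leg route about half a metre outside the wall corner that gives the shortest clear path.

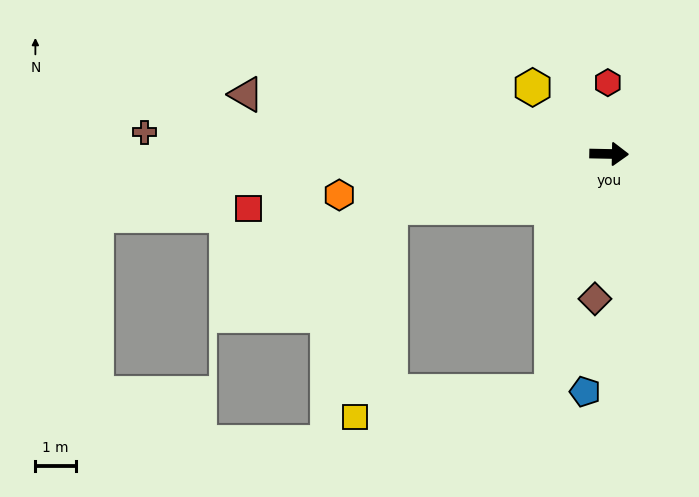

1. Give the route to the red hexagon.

turn left 92°, forward 1.8 m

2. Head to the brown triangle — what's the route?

turn left 172°, forward 9.0 m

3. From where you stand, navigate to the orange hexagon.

turn right 170°, forward 6.7 m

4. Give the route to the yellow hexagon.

turn left 140°, forward 2.5 m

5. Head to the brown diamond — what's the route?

turn right 94°, forward 3.6 m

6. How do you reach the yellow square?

blocked — turn right 165°, forward 5.5 m, then turn left 67°, forward 5.2 m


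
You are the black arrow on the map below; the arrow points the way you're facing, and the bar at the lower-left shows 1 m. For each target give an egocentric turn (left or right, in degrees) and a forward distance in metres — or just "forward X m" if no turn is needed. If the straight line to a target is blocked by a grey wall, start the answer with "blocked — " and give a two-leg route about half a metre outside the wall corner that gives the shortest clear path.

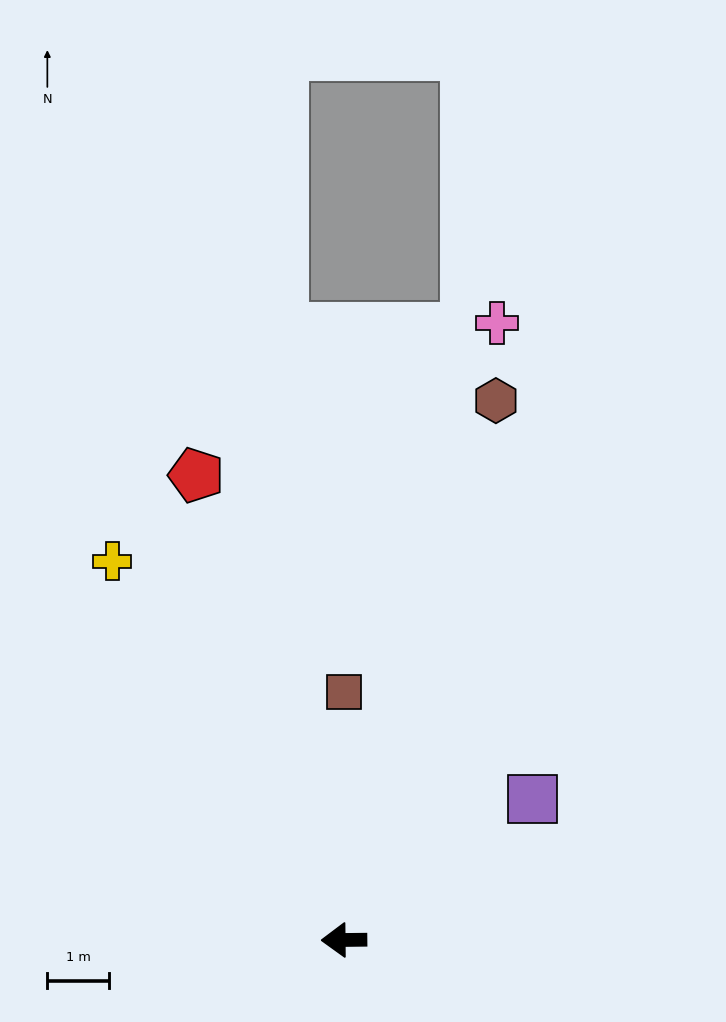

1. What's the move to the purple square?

turn right 144°, forward 3.8 m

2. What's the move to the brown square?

turn right 91°, forward 4.0 m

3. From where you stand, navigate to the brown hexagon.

turn right 106°, forward 9.1 m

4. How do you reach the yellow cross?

turn right 59°, forward 7.2 m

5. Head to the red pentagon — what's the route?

turn right 73°, forward 7.9 m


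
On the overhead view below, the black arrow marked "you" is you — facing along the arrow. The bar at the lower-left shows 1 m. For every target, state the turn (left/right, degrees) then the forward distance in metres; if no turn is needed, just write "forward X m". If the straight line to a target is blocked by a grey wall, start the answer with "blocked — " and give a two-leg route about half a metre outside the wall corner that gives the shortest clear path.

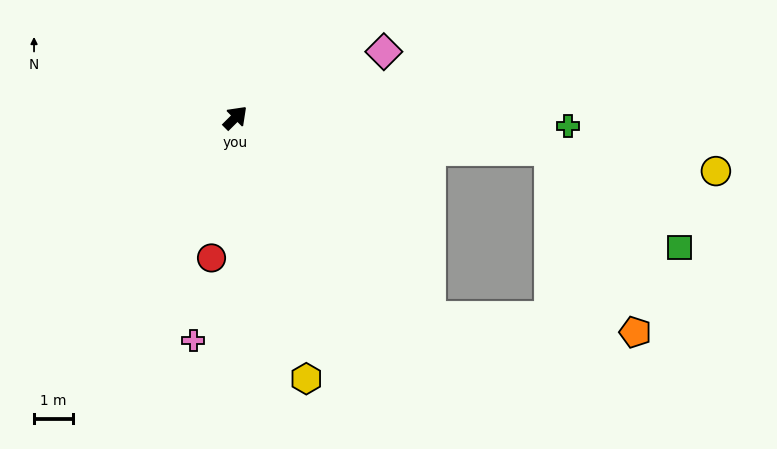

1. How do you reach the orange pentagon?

blocked — turn right 91°, forward 7.2 m, then turn left 42°, forward 5.3 m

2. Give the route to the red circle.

turn right 144°, forward 3.7 m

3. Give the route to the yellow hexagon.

turn right 120°, forward 7.0 m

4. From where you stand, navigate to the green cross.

turn right 46°, forward 8.6 m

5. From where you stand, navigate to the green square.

blocked — turn right 51°, forward 8.2 m, then turn right 31°, forward 4.2 m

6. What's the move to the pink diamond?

turn right 21°, forward 4.2 m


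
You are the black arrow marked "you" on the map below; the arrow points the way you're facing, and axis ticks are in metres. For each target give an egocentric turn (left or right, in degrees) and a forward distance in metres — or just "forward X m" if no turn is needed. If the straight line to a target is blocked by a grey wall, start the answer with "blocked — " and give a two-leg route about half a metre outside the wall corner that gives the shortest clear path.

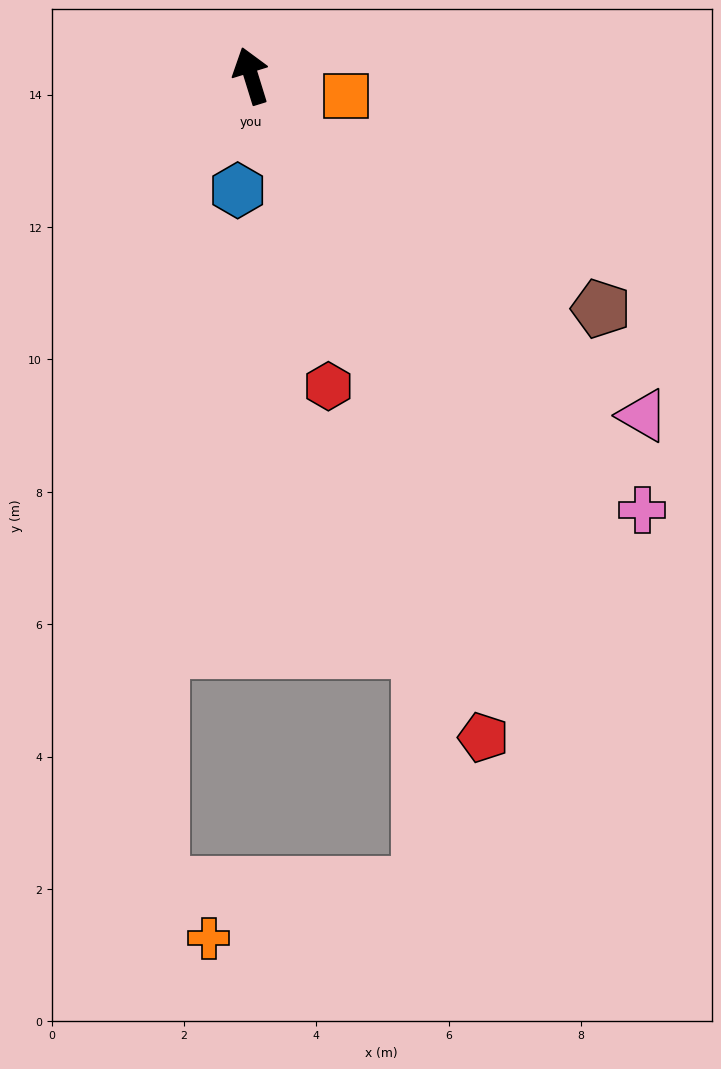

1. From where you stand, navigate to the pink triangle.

turn right 148°, forward 7.8 m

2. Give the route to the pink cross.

turn right 155°, forward 8.8 m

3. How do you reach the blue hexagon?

turn left 156°, forward 1.7 m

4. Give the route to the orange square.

turn right 119°, forward 1.5 m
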